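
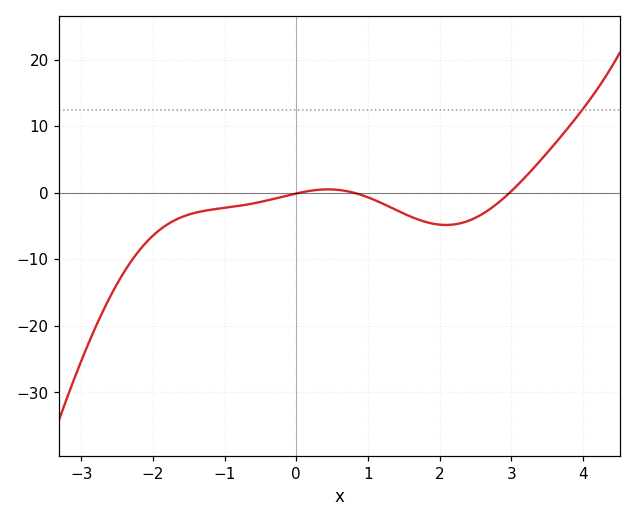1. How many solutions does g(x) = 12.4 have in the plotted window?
1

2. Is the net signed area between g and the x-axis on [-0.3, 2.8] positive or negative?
negative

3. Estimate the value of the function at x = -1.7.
-4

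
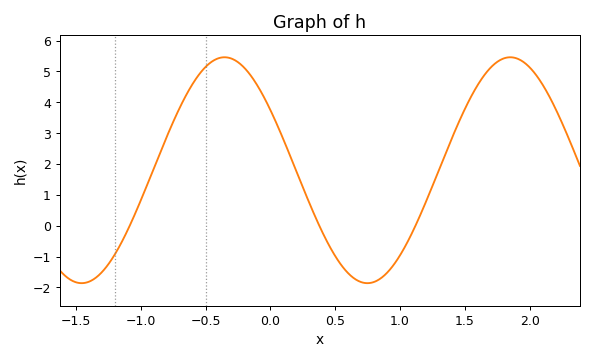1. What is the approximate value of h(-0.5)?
5.15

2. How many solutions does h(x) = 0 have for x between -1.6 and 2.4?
3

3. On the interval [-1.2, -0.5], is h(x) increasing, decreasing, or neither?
increasing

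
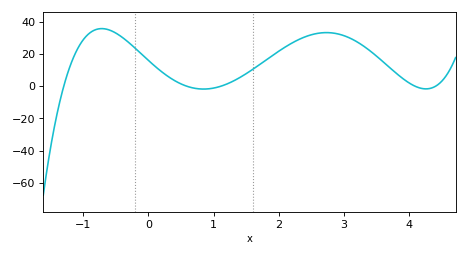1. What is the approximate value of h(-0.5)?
34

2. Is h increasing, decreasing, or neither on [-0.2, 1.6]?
neither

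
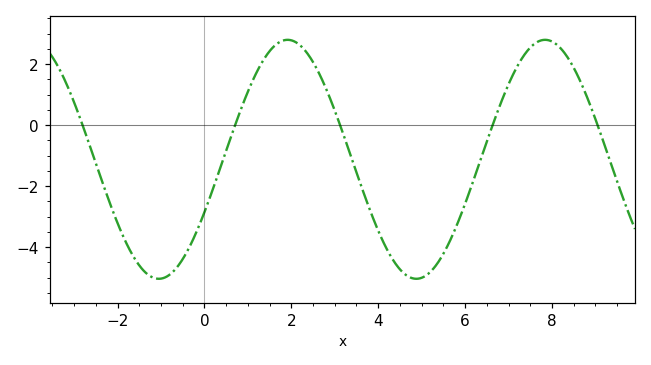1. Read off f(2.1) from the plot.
2.72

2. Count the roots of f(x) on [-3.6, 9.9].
5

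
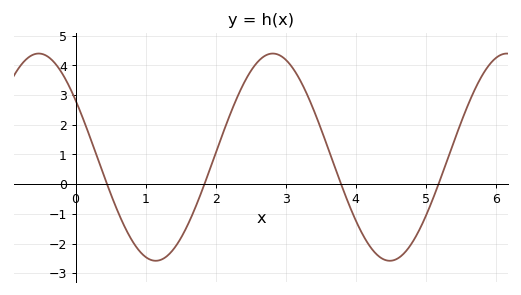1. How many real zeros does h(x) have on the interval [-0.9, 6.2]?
4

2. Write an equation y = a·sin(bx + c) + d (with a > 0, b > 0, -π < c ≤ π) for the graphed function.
y = 3.49sin(1.9x + 2.6) + 0.91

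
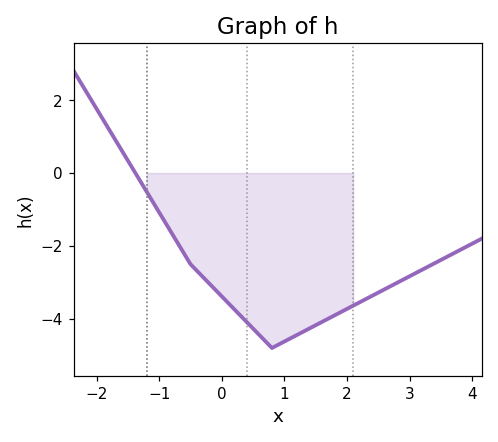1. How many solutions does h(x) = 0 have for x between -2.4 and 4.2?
1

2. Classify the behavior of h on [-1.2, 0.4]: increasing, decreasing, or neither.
decreasing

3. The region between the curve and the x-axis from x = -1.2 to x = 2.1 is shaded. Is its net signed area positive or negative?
negative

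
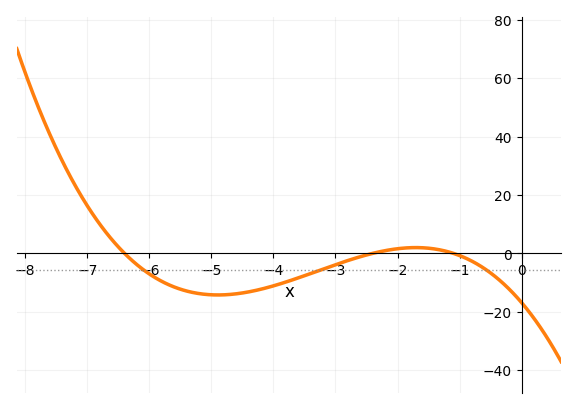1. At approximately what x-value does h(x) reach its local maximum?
-1.8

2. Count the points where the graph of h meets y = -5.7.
3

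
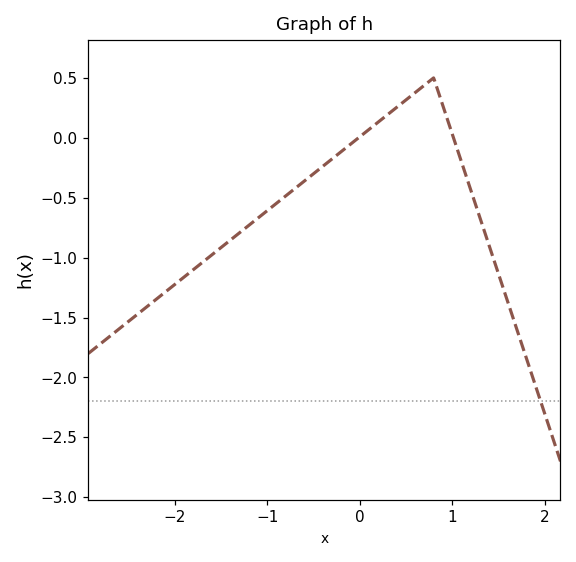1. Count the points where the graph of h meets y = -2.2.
1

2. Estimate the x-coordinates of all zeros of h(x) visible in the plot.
-0.013, 1.01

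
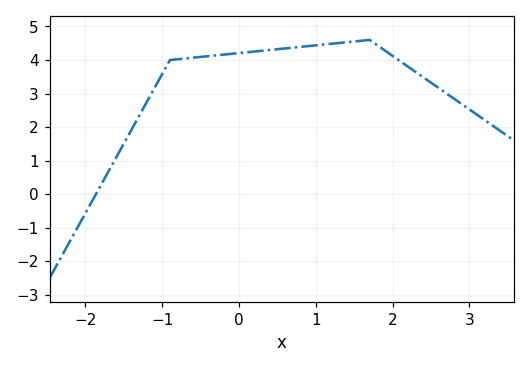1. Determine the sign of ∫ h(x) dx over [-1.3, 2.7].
positive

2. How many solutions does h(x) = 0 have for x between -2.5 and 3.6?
1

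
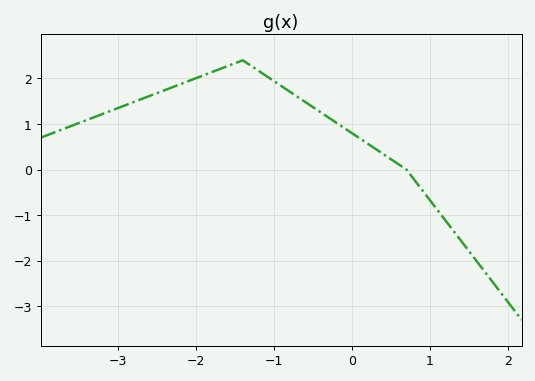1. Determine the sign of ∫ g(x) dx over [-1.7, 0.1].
positive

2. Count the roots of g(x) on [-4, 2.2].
1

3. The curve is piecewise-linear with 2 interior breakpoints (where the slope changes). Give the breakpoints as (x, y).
(-1.4, 2.4); (0.7, 0)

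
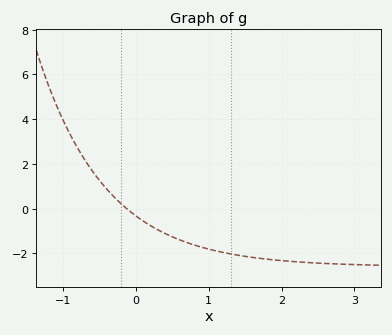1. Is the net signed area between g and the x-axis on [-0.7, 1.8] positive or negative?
negative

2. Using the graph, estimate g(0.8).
-1.63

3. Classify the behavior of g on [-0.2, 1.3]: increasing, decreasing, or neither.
decreasing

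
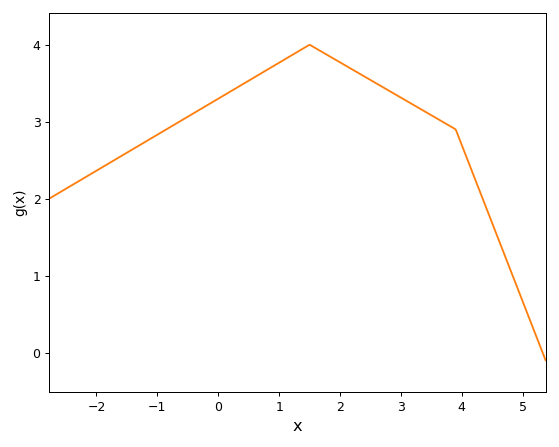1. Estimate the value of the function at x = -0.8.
2.92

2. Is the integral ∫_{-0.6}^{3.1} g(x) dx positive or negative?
positive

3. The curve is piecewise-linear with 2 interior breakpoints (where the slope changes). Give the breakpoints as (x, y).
(1.5, 4); (3.9, 2.9)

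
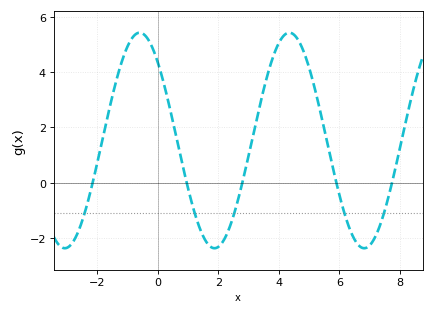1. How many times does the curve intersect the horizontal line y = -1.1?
5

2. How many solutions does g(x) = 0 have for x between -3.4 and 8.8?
5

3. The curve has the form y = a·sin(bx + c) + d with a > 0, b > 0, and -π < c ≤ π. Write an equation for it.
y = 3.9sin(1.3x + 2.3) + 1.53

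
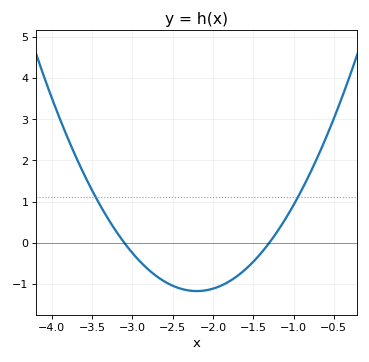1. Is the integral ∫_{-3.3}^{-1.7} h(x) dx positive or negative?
negative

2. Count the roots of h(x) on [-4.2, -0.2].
2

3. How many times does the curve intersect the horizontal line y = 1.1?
2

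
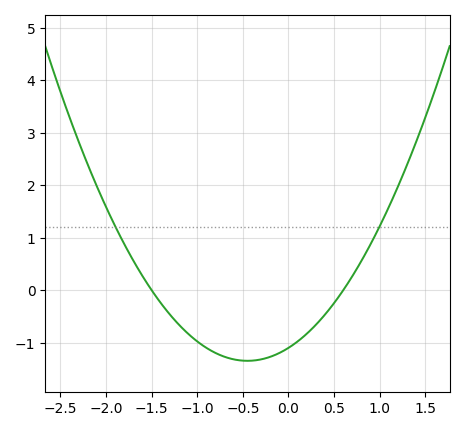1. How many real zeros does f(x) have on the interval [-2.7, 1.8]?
2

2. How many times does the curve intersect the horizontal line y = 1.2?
2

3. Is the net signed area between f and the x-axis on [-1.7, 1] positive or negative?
negative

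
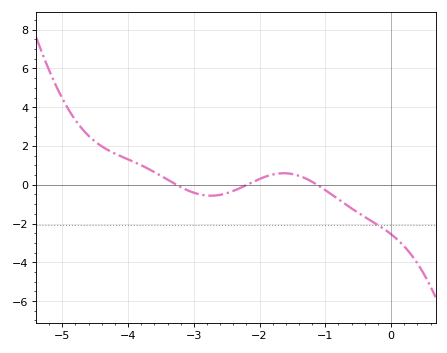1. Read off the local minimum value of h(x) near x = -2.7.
-0.564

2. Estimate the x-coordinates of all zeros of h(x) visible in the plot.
-3.26, -2.19, -1.12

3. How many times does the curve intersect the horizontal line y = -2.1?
1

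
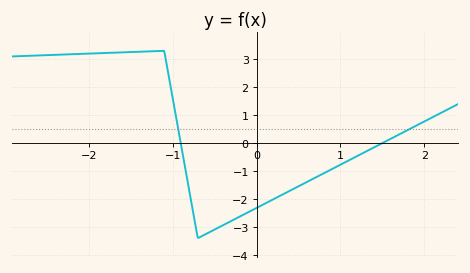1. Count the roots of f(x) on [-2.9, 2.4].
2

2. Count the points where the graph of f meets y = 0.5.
2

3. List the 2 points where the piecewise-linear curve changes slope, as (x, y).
(-1.1, 3.3); (-0.7, -3.4)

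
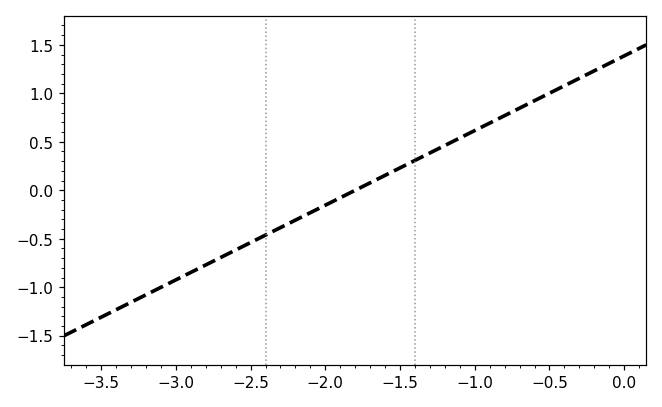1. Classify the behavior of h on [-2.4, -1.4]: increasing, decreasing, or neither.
increasing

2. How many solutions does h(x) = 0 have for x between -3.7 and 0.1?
1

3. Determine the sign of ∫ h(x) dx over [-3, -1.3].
negative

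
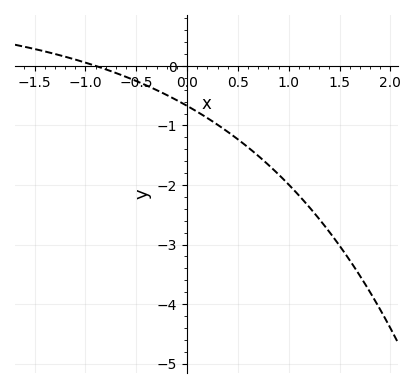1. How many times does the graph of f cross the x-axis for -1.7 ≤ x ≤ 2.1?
1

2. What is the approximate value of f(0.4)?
-1.1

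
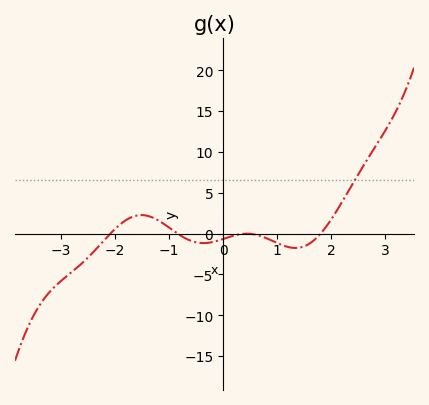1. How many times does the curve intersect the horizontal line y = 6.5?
1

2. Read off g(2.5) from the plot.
7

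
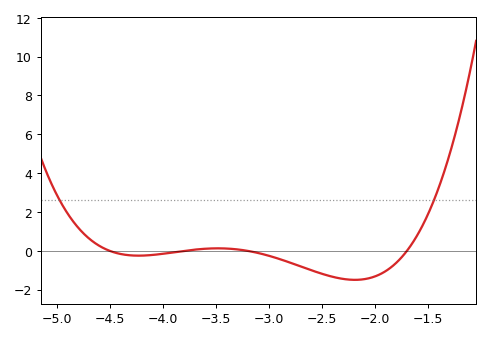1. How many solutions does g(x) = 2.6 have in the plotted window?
2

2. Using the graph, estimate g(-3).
-0.2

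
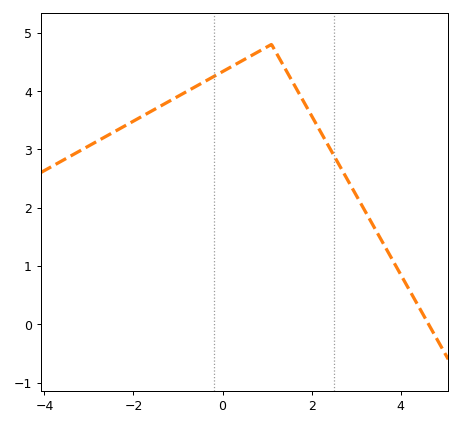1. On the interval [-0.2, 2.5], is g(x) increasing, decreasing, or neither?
neither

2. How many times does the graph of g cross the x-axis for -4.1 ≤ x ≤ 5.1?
1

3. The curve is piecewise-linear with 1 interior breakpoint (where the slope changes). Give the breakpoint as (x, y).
(1.1, 4.8)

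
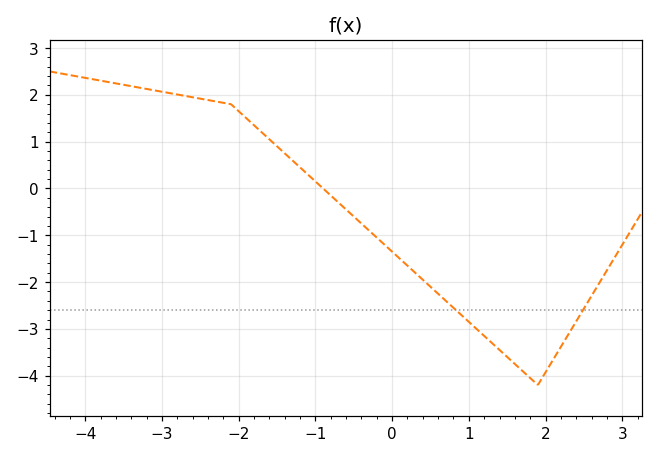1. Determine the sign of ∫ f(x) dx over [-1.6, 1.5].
negative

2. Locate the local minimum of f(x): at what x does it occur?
1.8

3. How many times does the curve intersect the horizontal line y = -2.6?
2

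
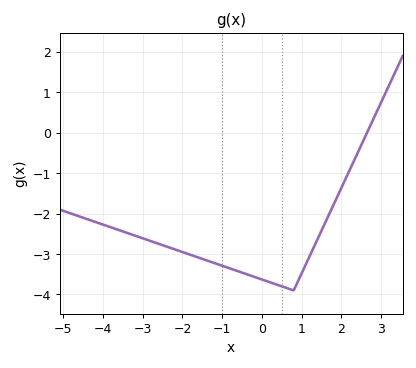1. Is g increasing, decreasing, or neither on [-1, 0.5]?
decreasing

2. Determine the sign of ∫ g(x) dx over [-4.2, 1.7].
negative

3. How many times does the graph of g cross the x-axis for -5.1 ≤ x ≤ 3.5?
1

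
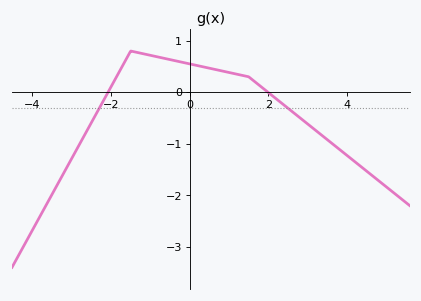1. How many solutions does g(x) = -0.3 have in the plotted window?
2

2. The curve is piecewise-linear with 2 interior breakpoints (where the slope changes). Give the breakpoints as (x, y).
(-1.5, 0.8); (1.5, 0.3)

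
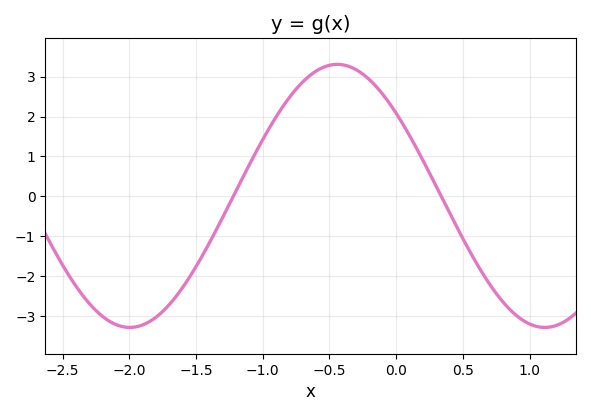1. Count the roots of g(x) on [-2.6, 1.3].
2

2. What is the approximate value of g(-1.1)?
0.796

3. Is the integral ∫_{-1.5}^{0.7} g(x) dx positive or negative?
positive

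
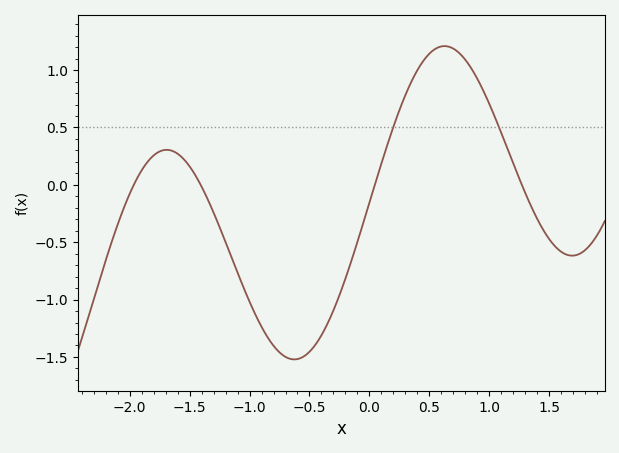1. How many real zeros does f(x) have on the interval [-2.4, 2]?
4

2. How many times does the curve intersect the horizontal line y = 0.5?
2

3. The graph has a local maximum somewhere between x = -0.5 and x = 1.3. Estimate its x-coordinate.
0.626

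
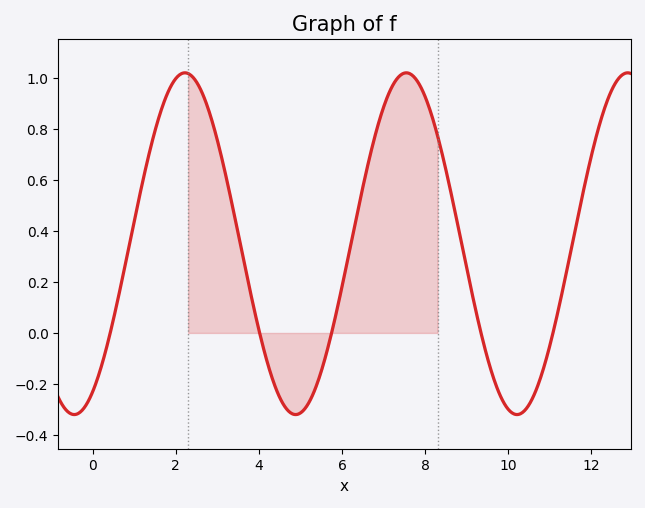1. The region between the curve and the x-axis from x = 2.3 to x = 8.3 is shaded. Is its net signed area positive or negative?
positive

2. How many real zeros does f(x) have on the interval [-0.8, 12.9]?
5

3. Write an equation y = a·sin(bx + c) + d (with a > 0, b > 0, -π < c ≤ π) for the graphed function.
y = 0.67sin(1.18x - 1.05) + 0.35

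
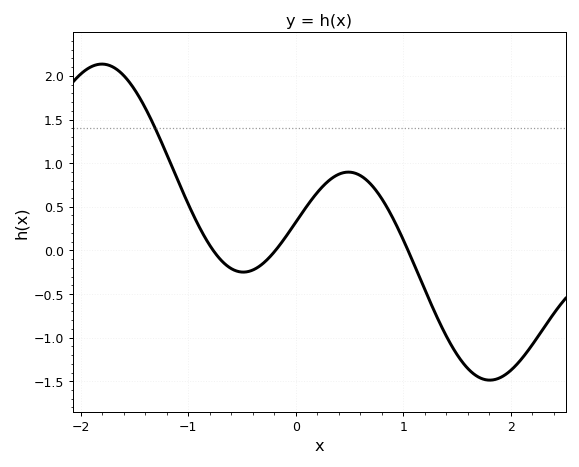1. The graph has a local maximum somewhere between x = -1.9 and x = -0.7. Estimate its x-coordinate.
-1.81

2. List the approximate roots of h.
-0.769, -0.189, 1.04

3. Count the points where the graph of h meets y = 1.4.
1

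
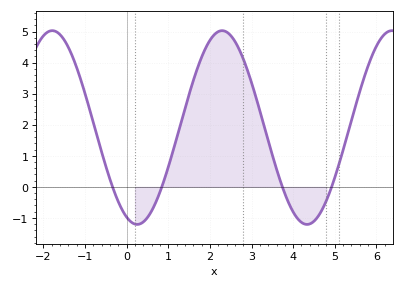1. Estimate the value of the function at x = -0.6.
1.1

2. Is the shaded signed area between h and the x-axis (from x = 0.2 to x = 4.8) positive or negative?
positive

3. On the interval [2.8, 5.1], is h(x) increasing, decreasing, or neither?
neither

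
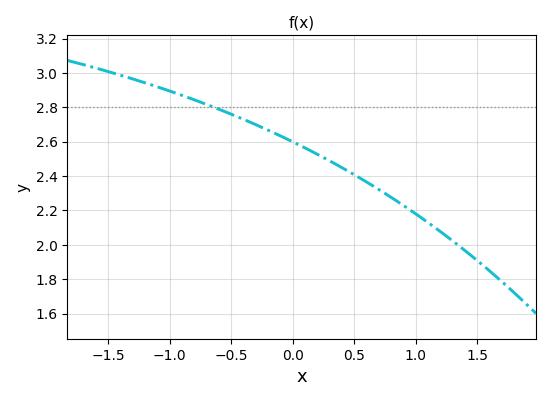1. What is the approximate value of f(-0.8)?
2.84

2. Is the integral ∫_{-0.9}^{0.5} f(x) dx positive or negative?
positive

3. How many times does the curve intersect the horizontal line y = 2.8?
1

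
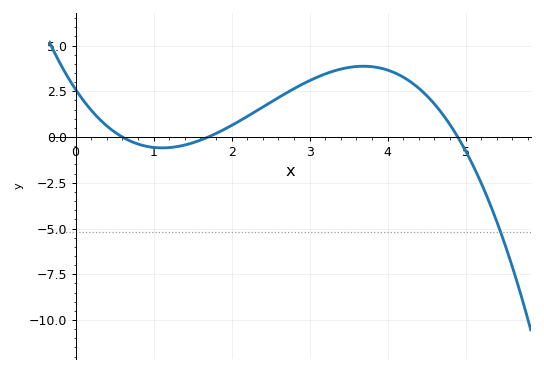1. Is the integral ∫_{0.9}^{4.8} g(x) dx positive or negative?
positive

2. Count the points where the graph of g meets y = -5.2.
1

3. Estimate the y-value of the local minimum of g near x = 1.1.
-0.593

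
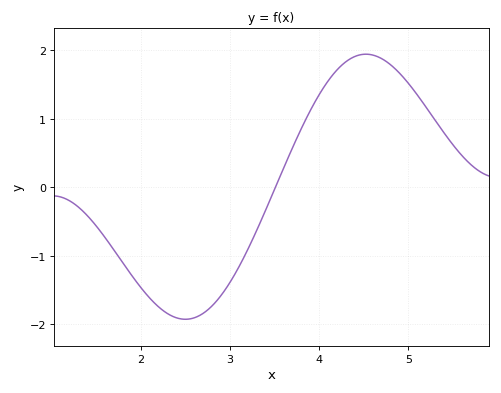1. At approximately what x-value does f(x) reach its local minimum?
2.5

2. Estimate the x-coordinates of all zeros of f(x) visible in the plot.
3.5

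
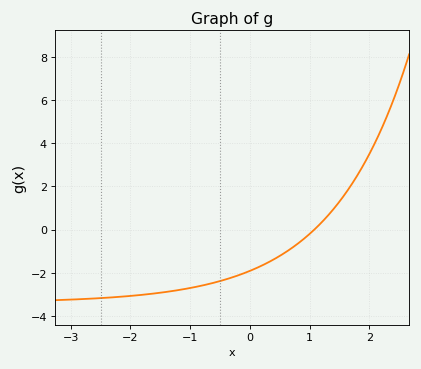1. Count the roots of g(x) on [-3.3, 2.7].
1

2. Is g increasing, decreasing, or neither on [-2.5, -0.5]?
increasing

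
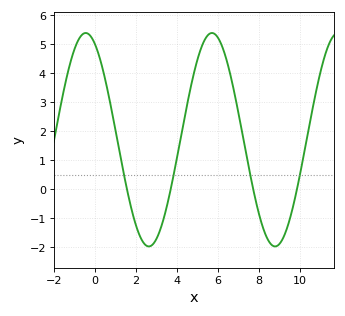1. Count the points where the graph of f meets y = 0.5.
4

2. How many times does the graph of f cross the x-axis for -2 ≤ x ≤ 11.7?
4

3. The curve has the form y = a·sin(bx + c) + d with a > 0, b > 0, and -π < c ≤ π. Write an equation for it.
y = 3.68sin(1.02x + 2.04) + 1.71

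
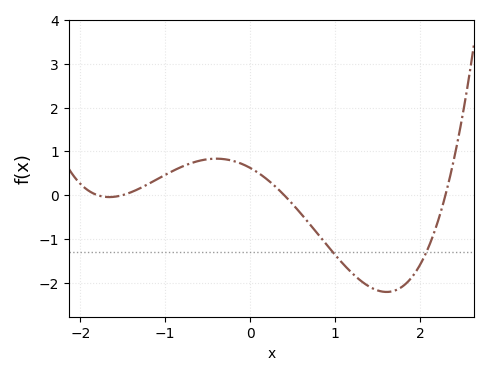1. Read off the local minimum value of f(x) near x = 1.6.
-2.2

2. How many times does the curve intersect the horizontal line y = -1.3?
2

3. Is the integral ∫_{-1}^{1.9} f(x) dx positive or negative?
negative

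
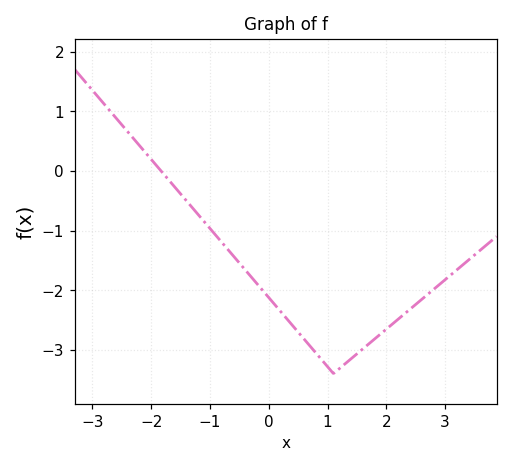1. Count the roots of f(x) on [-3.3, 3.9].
1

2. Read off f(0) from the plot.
-2.1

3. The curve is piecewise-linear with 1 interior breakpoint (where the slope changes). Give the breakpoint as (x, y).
(1.1, -3.4)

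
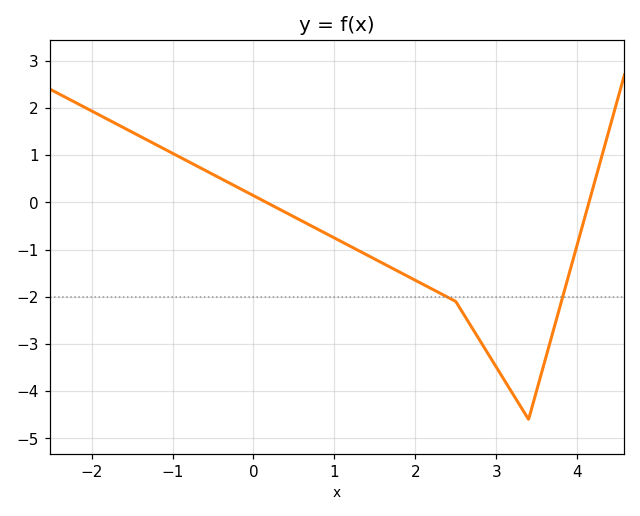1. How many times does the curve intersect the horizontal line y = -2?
2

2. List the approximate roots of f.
0.2, 4.1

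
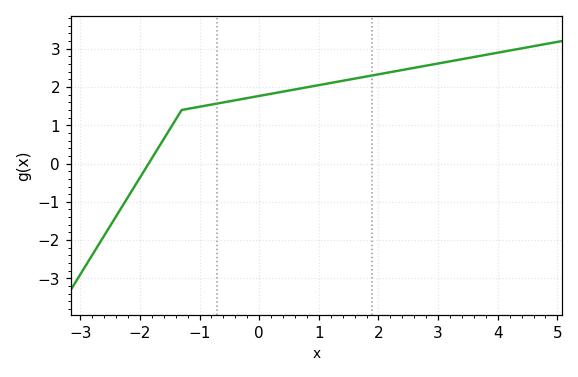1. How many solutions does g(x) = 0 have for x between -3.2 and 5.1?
1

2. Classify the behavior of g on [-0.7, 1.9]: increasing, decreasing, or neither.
increasing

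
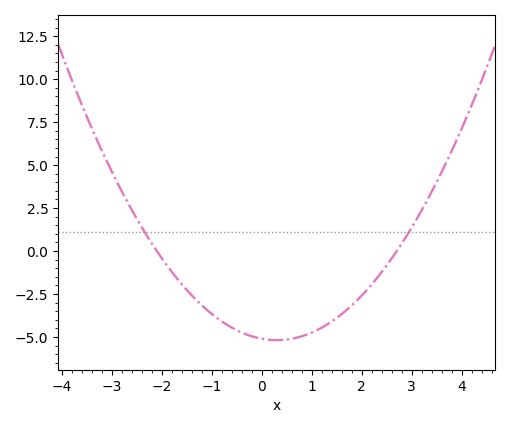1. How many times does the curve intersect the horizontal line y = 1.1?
2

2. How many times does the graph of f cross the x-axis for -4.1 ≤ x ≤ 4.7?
2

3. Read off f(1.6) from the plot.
-3.66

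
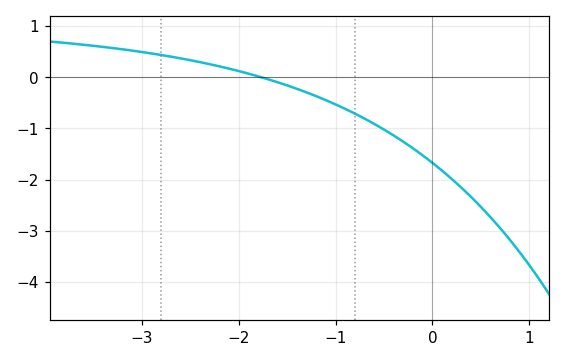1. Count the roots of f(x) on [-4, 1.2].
1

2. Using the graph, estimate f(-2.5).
0.334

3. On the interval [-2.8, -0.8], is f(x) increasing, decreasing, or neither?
decreasing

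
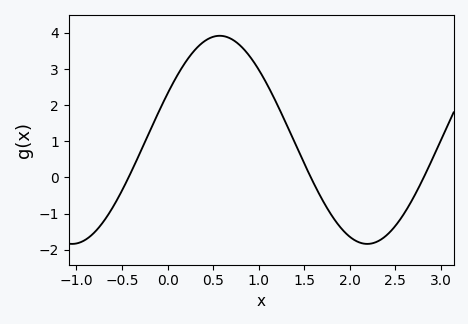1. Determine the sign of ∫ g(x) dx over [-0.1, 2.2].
positive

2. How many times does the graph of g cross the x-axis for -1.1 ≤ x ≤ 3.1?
3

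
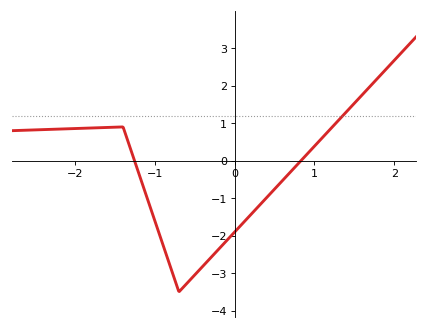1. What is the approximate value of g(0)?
-1.9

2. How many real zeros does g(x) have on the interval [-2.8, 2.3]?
2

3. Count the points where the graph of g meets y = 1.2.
1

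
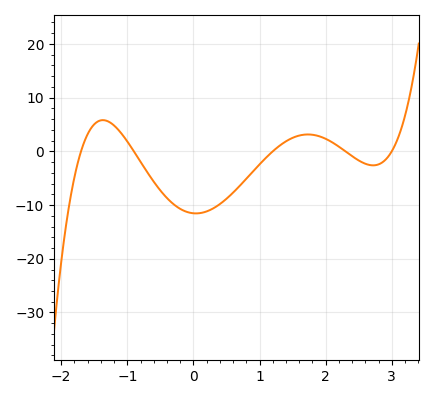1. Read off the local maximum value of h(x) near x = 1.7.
3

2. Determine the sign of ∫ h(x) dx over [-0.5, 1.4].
negative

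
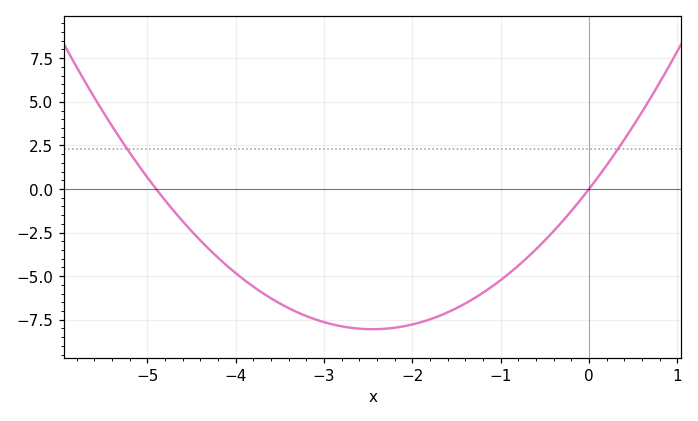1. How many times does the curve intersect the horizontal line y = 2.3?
2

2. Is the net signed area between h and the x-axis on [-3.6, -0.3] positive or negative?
negative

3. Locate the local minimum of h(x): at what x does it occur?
-2.45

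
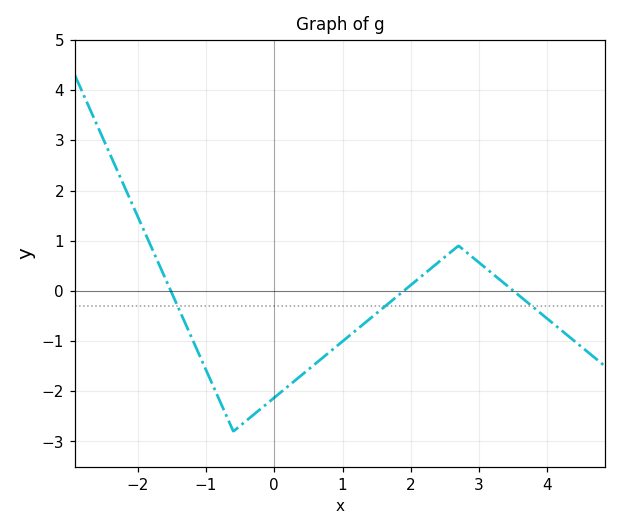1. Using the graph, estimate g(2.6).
0.8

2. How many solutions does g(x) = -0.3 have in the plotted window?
3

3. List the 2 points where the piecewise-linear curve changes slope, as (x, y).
(-0.6, -2.8); (2.7, 0.9)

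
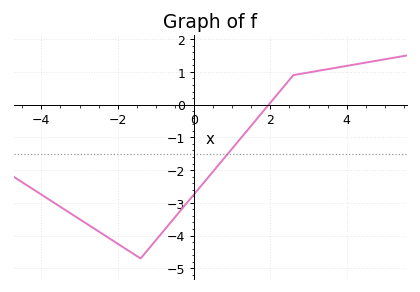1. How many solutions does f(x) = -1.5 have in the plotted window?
1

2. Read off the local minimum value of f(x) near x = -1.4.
-4.7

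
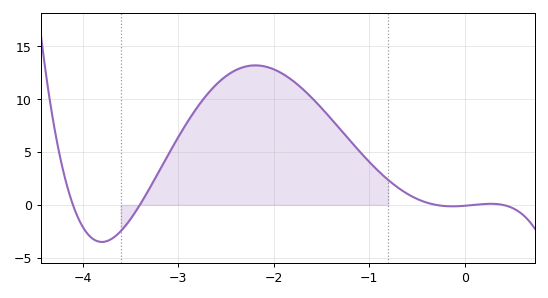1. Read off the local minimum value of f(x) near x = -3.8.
-3.51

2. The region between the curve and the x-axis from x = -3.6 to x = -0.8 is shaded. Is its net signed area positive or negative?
positive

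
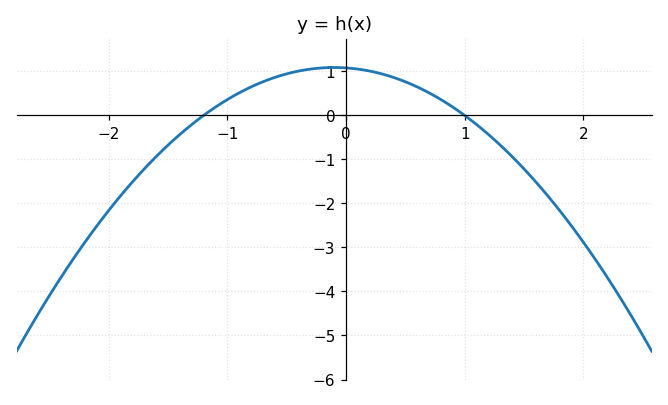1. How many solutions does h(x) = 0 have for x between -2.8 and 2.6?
2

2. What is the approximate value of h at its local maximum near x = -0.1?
1.09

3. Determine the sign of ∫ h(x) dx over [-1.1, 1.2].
positive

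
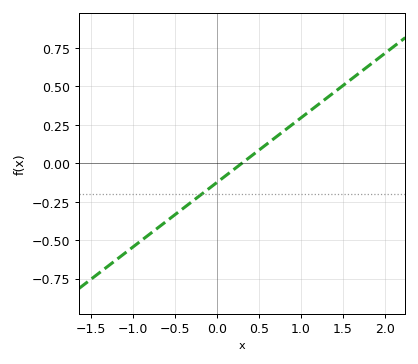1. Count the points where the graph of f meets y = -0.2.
1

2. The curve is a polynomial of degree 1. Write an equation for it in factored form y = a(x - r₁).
y = 0.42(x - 0.3)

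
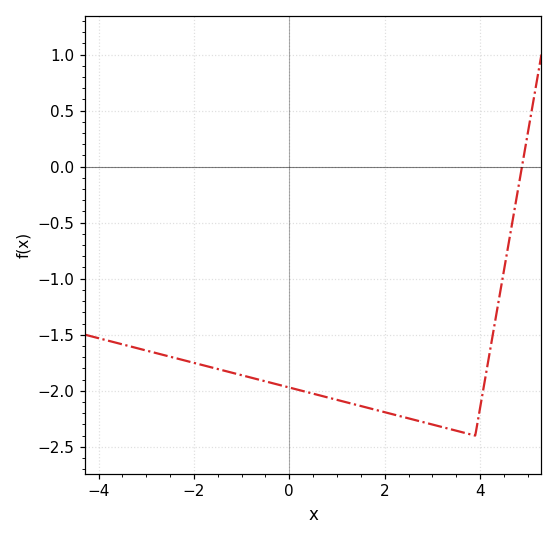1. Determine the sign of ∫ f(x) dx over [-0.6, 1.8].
negative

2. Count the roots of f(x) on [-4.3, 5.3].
1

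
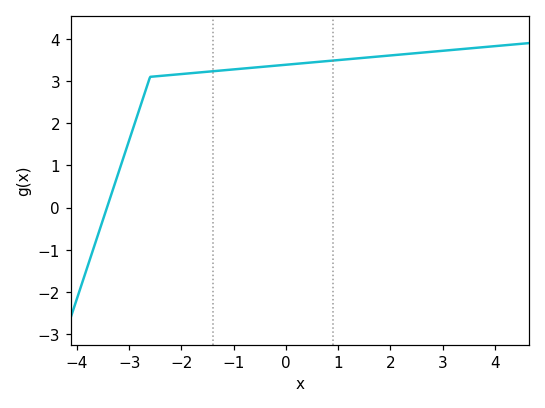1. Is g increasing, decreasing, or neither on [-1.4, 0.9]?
increasing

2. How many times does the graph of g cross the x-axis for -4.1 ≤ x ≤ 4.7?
1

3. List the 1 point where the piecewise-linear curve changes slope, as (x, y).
(-2.6, 3.1)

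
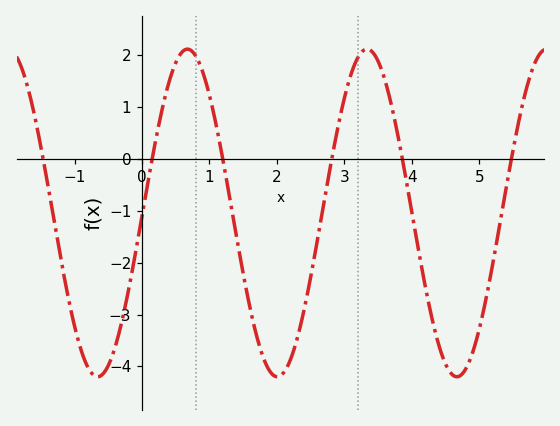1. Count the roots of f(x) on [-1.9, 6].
6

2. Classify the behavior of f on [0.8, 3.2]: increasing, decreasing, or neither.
neither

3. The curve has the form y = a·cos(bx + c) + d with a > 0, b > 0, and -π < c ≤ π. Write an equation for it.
y = 3.16cos(2.4x - 1.6) - 1.04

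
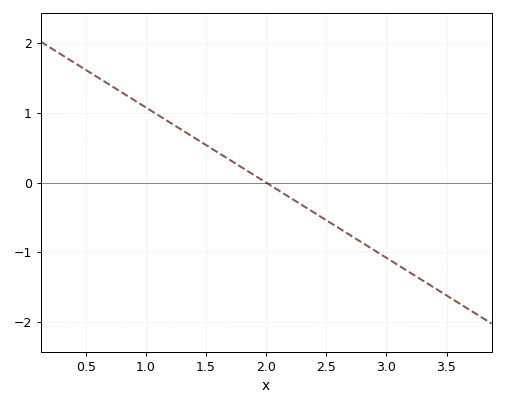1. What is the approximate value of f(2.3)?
-0.3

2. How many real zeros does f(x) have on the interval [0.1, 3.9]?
1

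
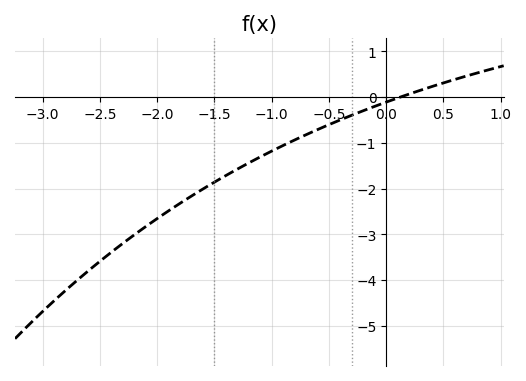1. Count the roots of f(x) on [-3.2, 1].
1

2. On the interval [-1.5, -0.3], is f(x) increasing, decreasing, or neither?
increasing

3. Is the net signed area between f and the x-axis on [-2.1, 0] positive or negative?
negative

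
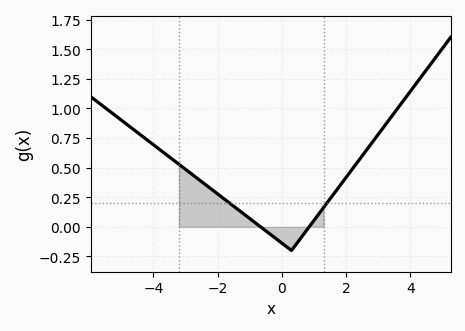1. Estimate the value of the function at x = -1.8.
0.25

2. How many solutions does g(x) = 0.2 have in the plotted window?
2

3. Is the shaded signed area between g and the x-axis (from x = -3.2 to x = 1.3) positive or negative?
positive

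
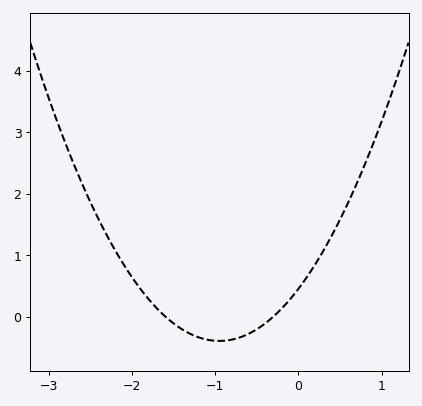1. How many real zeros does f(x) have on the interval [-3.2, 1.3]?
2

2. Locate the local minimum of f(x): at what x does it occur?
-0.95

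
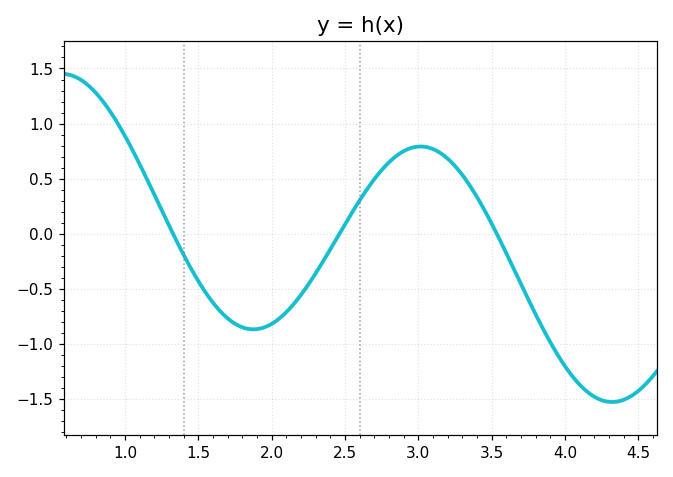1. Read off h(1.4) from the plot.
-0.2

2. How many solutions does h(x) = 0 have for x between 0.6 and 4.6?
3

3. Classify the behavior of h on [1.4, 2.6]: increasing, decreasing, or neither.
neither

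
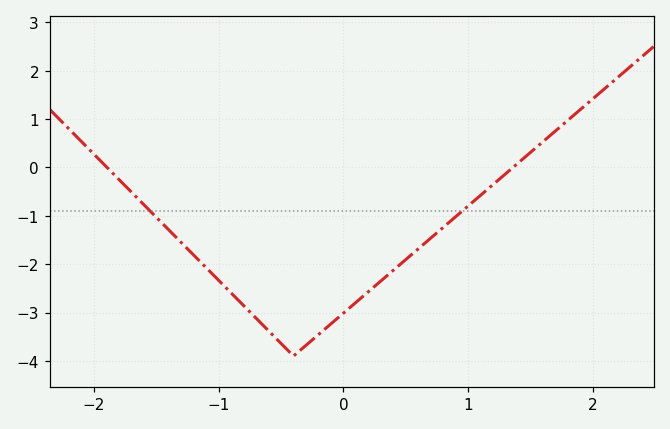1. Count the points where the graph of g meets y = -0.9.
2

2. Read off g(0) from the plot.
-3.01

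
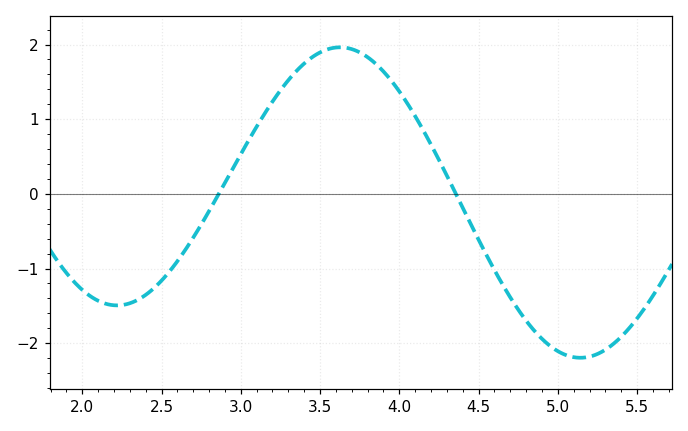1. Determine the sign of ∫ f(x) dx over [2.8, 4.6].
positive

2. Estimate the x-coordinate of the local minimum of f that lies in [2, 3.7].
2.22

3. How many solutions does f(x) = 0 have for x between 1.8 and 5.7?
2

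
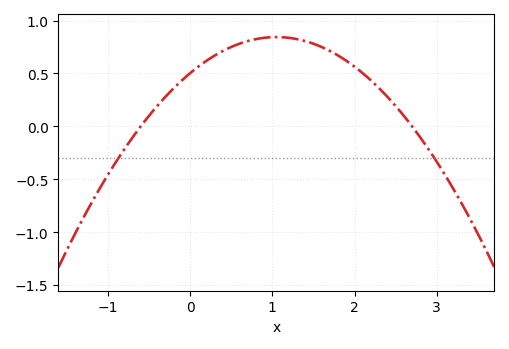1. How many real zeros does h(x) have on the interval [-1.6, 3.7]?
2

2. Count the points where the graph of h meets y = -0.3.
2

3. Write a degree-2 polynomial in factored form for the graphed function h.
y = -0.31(x + 0.6)(x - 2.7)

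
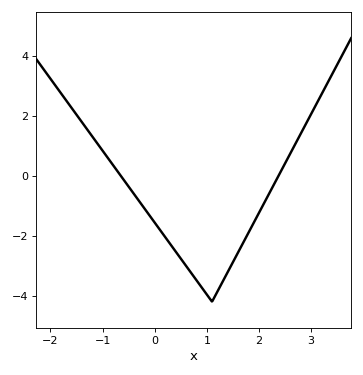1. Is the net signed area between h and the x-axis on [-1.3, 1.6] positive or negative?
negative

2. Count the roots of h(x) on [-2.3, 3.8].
2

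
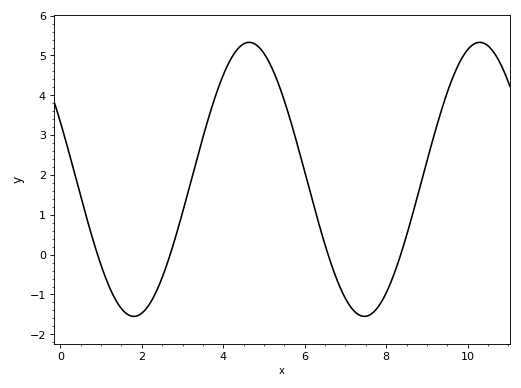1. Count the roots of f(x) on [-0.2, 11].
4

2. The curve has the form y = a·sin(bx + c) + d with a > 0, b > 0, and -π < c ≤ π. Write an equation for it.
y = 3.44sin(1.1x + 2.7) + 1.89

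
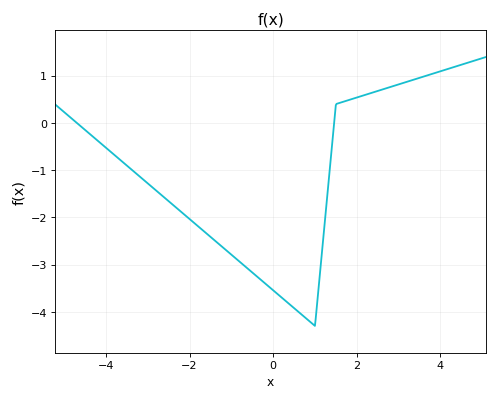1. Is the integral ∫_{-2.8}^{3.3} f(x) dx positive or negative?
negative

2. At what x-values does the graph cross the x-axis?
-4.6, 1.4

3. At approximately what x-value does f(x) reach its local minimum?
1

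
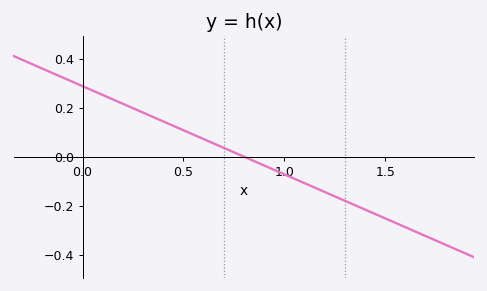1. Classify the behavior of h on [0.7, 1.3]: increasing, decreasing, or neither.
decreasing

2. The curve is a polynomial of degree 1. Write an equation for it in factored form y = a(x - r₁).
y = -0.36(x - 0.8)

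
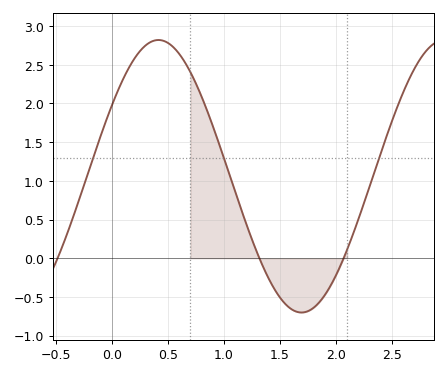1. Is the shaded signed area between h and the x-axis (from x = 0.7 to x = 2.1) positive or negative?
positive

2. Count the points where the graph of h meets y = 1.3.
3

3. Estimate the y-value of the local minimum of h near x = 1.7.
-0.7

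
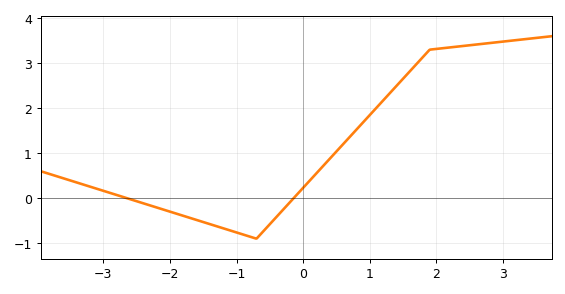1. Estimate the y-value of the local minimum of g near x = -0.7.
-0.9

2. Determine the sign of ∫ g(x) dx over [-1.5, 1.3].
positive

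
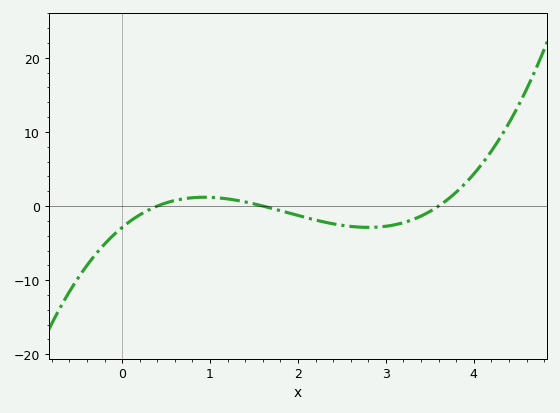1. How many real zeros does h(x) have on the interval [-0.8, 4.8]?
3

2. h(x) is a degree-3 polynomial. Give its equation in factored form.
y = 1.25(x - 0.4)(x - 1.6)(x - 3.6)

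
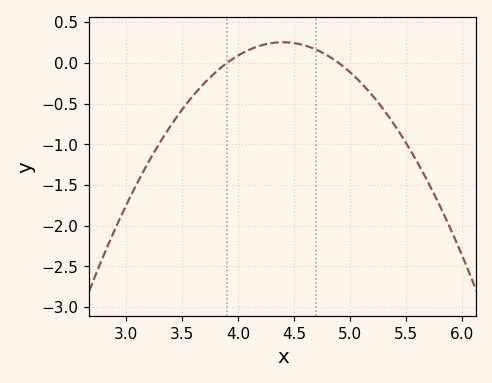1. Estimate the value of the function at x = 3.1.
-1.45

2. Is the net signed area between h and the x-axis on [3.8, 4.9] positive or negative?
positive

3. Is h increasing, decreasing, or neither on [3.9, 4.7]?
neither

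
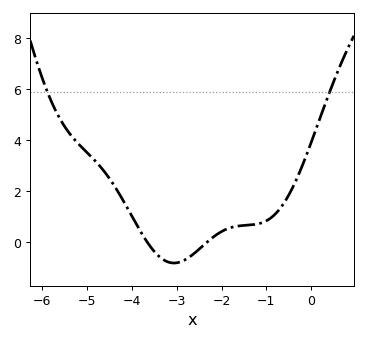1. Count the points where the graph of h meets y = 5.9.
2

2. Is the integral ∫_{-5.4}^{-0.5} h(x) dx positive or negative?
positive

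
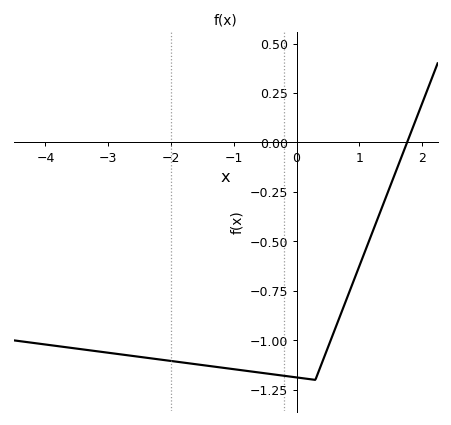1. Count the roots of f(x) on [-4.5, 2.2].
1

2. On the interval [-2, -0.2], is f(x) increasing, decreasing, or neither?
decreasing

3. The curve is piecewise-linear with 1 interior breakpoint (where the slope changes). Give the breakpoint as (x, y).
(0.3, -1.2)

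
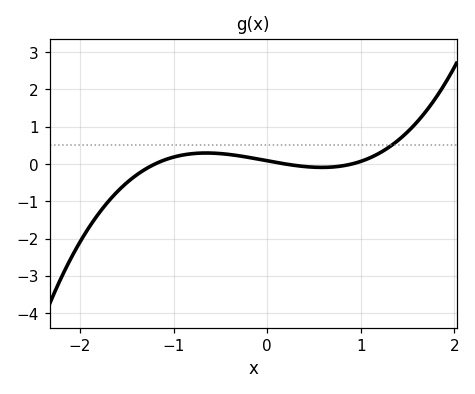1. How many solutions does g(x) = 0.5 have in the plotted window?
1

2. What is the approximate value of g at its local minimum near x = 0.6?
-0.089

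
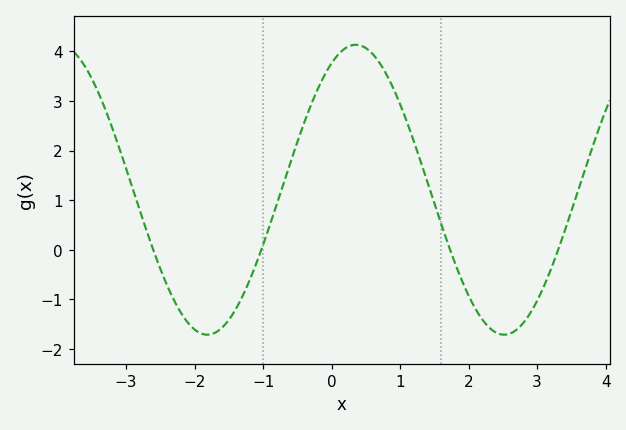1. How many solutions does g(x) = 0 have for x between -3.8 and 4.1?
4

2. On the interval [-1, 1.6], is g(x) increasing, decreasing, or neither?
neither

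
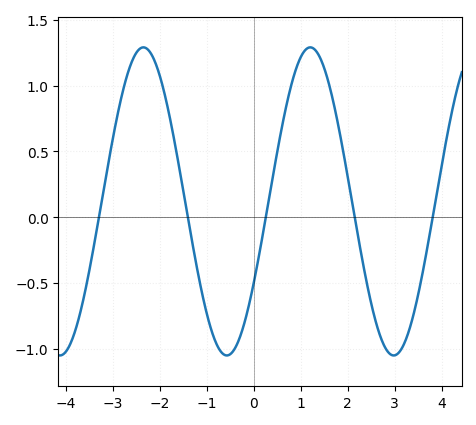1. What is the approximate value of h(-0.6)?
-1.05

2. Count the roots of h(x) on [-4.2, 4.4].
5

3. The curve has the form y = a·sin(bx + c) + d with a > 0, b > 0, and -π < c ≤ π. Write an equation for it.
y = 1.17sin(1.8x - 0.56) + 0.12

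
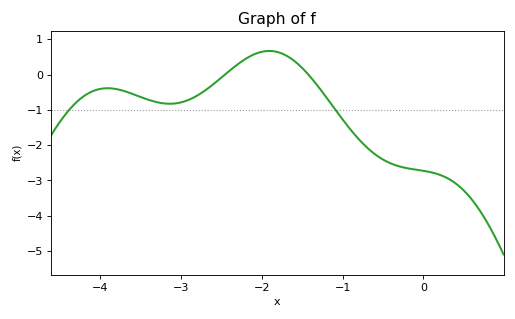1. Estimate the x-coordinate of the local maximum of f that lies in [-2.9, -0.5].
-1.91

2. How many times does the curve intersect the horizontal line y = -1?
2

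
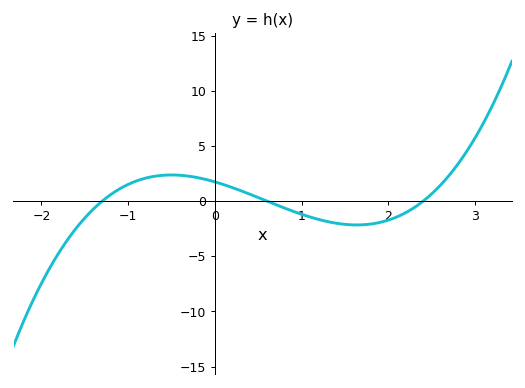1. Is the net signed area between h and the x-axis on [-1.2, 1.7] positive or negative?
positive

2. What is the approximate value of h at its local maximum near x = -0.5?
2.37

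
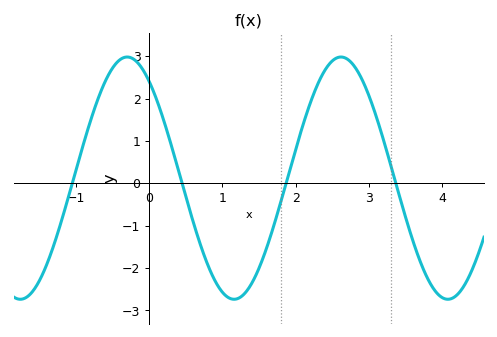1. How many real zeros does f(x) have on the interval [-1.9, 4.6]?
4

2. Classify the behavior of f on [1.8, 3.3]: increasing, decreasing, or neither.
neither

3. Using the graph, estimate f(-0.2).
2.9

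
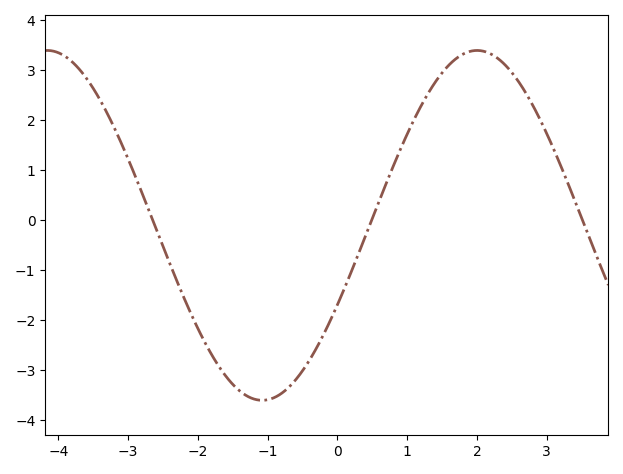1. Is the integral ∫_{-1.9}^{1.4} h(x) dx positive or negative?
negative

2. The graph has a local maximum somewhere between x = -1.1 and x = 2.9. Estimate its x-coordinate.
2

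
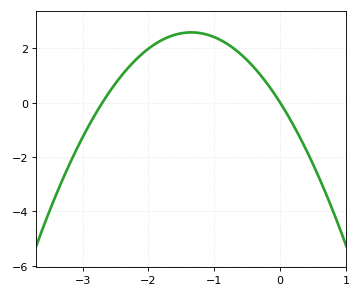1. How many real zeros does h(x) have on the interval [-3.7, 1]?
2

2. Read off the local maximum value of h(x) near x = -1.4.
2.6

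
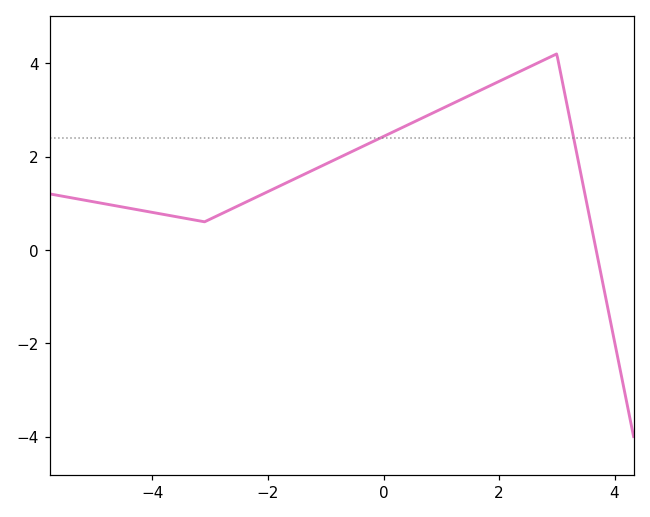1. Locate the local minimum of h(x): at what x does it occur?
-3.1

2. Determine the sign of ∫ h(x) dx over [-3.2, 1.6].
positive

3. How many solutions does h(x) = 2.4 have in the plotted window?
2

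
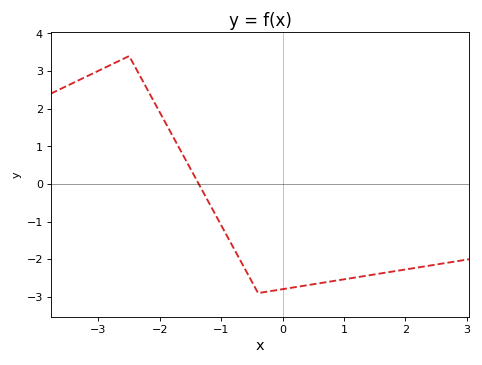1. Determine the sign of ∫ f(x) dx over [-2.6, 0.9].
negative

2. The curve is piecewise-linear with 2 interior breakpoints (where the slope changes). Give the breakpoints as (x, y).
(-2.5, 3.4); (-0.4, -2.9)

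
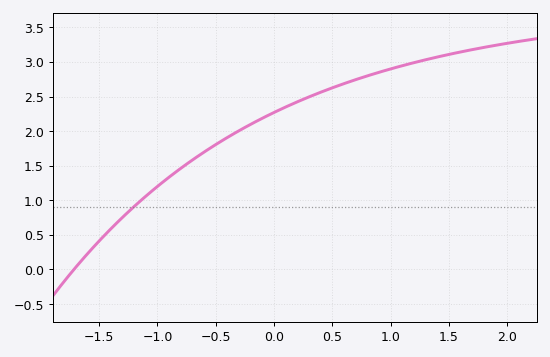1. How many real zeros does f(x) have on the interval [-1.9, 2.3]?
1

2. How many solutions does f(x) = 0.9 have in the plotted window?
1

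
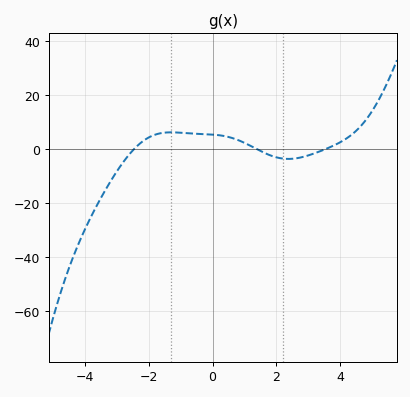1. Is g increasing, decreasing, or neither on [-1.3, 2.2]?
decreasing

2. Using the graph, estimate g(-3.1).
-10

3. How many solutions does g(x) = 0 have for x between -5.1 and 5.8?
3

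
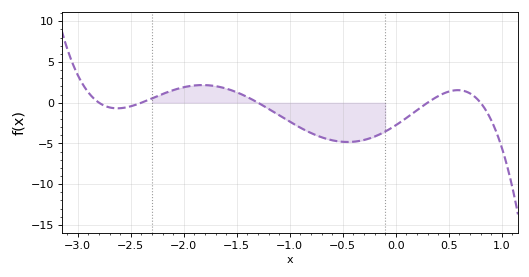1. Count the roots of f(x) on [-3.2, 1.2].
5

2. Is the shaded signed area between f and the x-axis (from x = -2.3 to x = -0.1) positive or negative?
negative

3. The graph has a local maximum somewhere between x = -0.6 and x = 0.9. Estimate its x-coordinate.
0.585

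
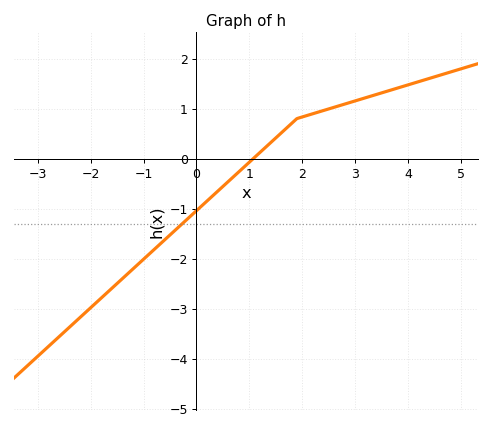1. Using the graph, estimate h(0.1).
-0.946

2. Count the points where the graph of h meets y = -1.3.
1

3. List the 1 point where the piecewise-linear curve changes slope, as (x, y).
(1.9, 0.8)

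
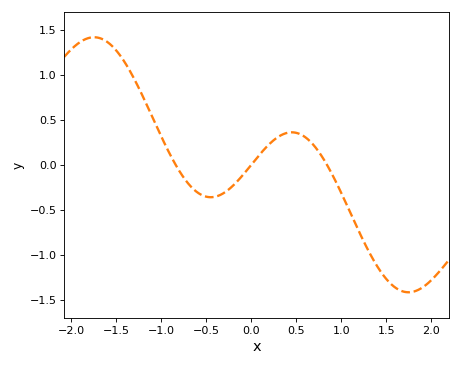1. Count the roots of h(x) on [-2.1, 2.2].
3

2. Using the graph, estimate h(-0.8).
-0.05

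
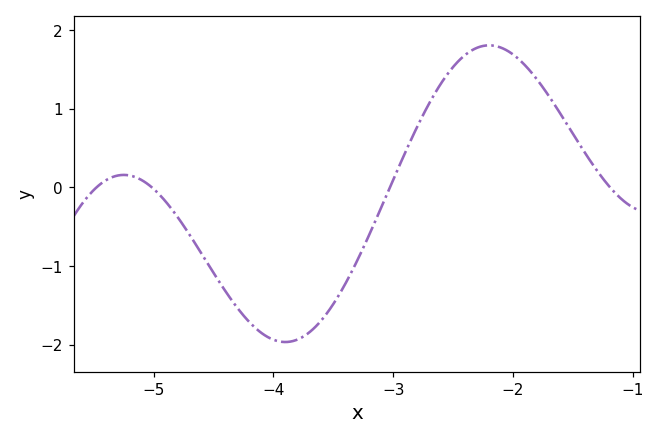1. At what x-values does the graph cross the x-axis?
-5.5, -5, -3, -1.2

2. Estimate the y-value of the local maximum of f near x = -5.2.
0.2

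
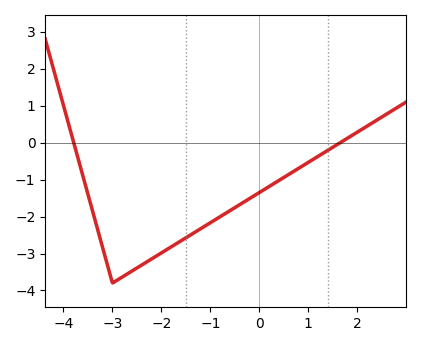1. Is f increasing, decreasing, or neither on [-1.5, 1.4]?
increasing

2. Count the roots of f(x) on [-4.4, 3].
2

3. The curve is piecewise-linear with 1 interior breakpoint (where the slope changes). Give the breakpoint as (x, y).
(-3, -3.8)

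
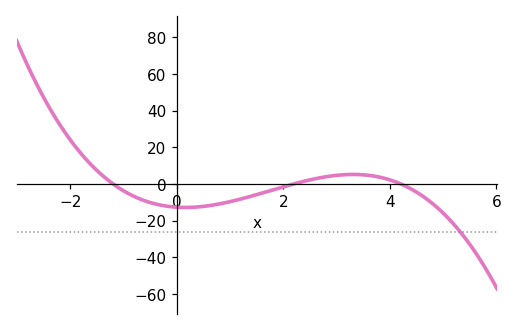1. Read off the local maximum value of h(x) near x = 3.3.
6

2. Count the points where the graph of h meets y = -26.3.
1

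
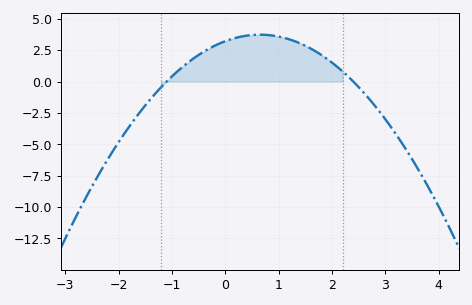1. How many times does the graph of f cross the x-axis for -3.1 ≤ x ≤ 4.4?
2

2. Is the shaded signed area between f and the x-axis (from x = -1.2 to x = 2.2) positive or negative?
positive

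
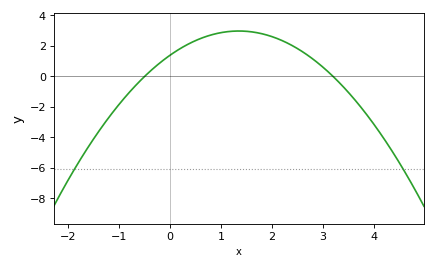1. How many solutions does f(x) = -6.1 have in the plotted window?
2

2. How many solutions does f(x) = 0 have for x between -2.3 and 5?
2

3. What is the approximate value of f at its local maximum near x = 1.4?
2.98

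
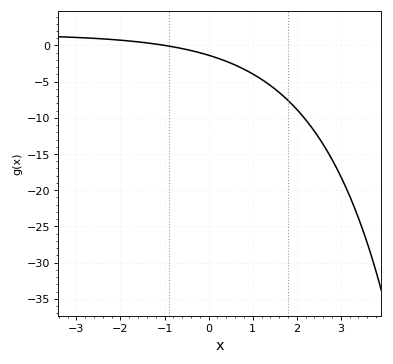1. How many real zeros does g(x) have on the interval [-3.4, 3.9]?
1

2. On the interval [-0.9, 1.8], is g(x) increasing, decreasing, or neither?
decreasing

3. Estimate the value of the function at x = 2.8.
-15.8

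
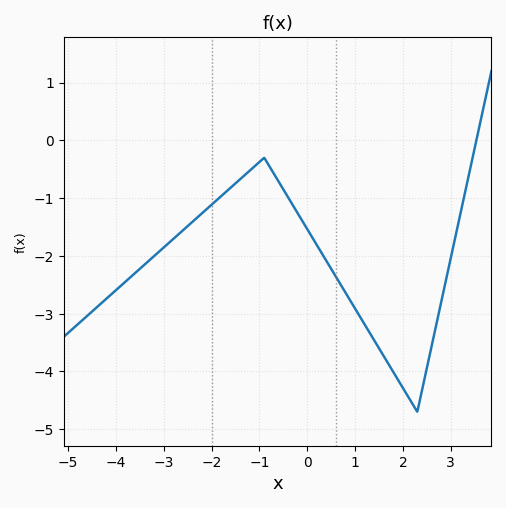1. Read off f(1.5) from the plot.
-3.6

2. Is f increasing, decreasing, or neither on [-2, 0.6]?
neither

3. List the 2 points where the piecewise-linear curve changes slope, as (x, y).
(-0.9, -0.3); (2.3, -4.7)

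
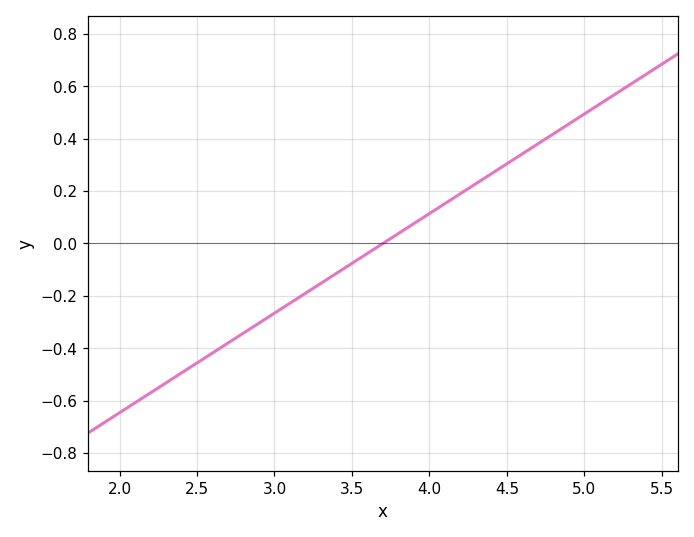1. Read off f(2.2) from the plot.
-0.58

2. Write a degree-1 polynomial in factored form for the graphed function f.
y = 0.38(x - 3.7)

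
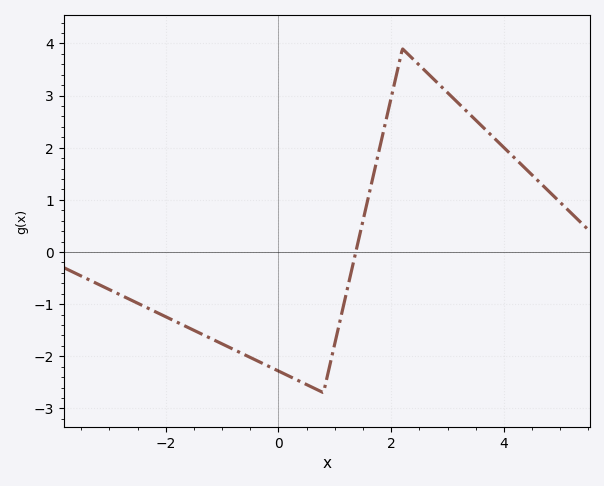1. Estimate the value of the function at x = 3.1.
3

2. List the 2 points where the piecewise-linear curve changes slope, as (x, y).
(0.8, -2.7); (2.2, 3.9)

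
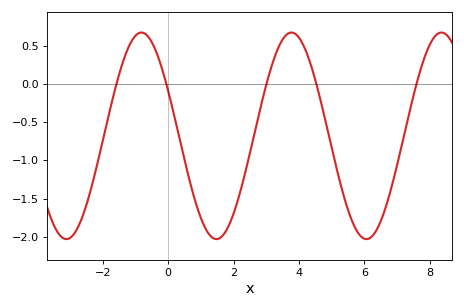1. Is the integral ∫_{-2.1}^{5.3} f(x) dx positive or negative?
negative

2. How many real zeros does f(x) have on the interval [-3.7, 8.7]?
5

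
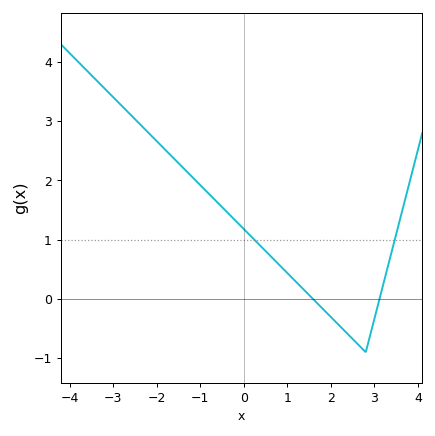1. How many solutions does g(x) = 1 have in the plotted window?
2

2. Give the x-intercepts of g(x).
1.59, 3.12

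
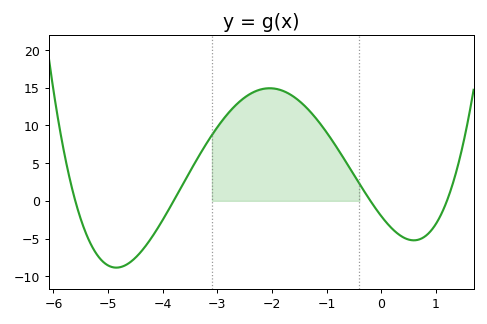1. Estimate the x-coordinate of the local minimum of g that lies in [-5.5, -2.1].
-4.8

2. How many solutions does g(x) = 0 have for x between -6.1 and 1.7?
4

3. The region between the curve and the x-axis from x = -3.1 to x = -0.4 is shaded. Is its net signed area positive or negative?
positive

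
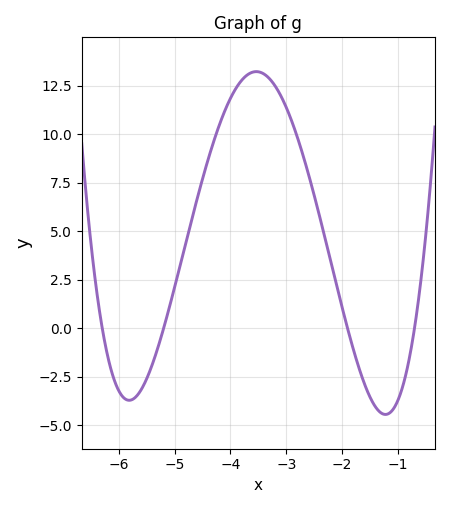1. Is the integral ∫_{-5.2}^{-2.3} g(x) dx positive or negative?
positive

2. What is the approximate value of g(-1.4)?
-4.04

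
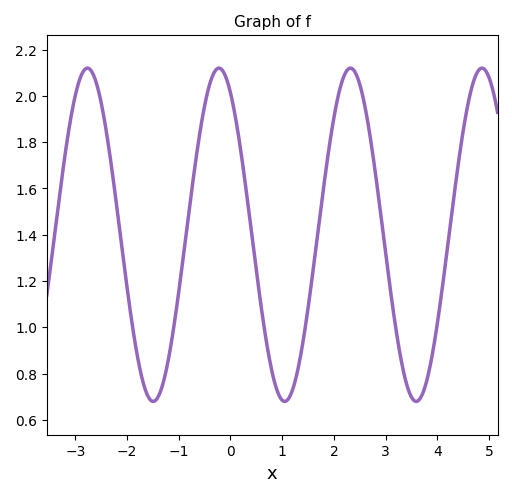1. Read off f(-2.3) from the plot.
1.69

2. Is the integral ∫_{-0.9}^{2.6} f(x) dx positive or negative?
positive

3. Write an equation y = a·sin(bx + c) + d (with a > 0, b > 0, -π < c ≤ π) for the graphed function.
y = 0.72sin(2.47x + 2.12) + 1.4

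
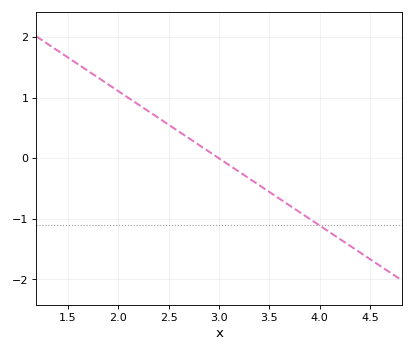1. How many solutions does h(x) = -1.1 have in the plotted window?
1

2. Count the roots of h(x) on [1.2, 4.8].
1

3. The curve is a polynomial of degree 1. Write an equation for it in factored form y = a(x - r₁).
y = -1.11(x - 3)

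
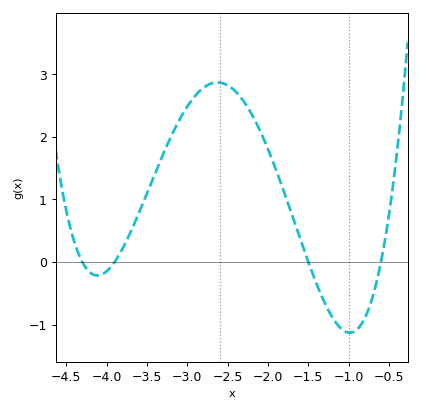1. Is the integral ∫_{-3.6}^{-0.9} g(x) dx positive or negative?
positive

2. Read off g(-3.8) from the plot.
0.217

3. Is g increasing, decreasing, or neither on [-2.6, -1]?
decreasing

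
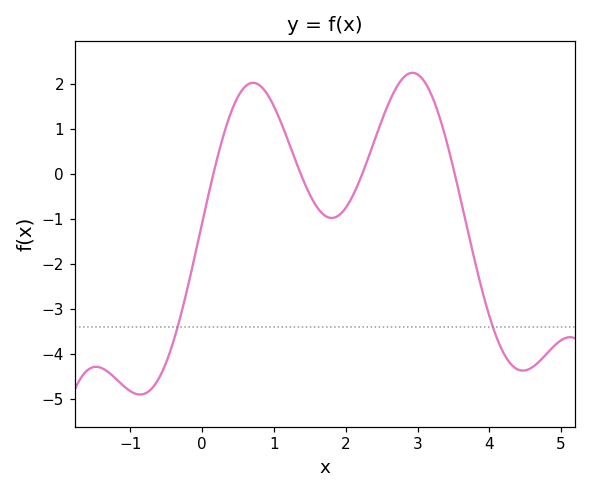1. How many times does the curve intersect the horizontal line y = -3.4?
2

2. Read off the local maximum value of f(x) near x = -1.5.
-4.3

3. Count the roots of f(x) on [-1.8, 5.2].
4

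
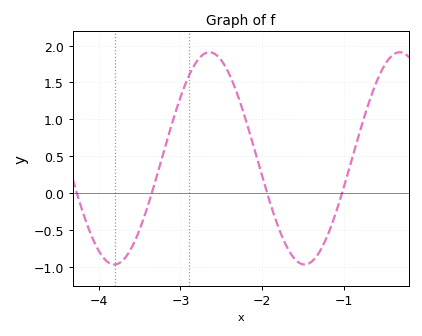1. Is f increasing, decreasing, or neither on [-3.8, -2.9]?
increasing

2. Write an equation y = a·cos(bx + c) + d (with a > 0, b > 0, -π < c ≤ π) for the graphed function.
y = 1.44cos(2.7x + 0.86) + 0.47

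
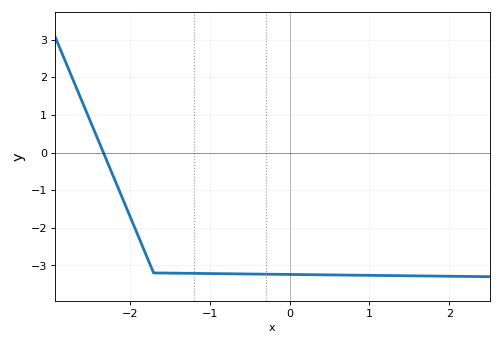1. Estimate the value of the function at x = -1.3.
-3.2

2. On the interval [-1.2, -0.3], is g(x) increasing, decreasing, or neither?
decreasing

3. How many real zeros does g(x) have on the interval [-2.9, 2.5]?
1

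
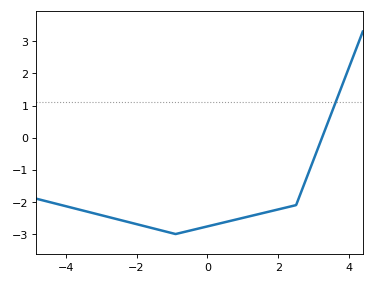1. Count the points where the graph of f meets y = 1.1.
1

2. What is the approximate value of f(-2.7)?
-2.5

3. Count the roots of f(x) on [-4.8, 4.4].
1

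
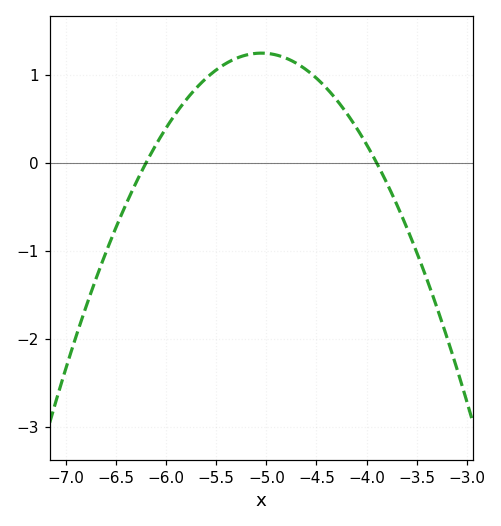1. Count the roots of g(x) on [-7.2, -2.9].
2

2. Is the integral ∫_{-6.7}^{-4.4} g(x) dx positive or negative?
positive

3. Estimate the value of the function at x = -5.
1.2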